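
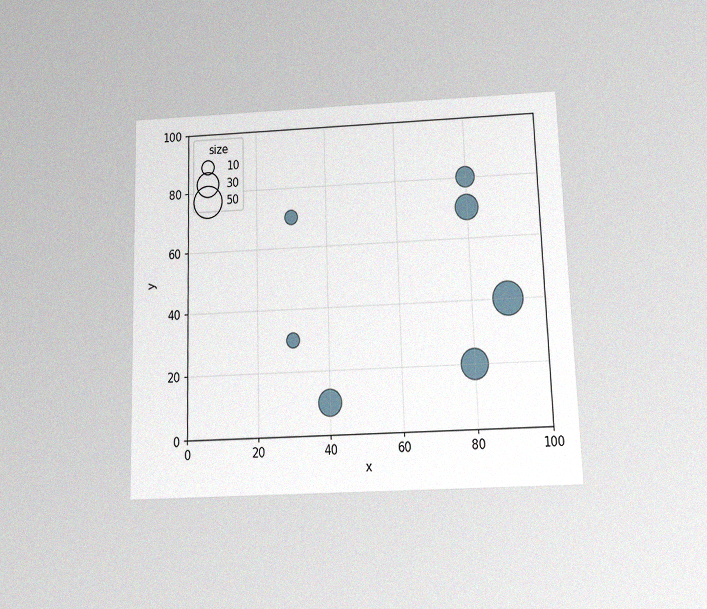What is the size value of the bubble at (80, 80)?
The chart is viewed slightly from below, with some photo noise. Matching the bubble at (80, 80) against the size legend gives 20.

20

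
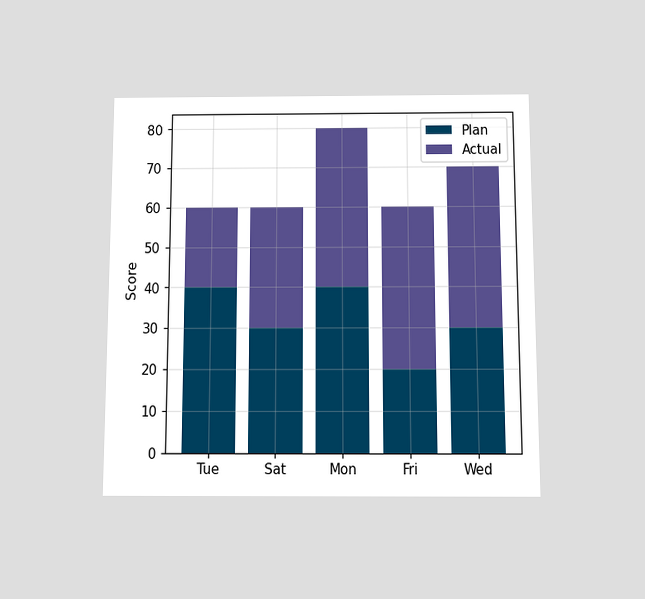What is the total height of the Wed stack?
The chart is viewed slightly from below. The Wed stack's top reaches 70 on the y-axis.

70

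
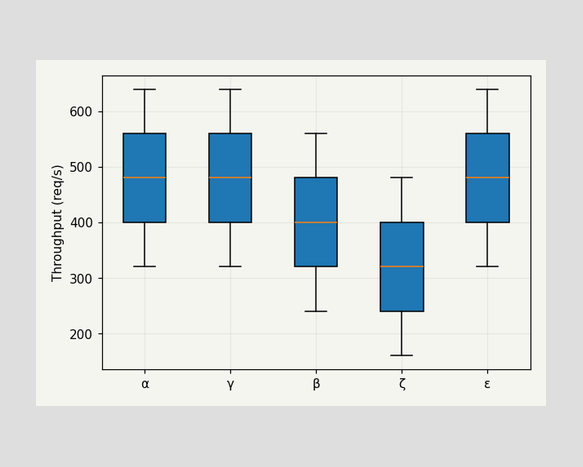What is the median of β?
400req/s

The median line in the β box sits at 400req/s.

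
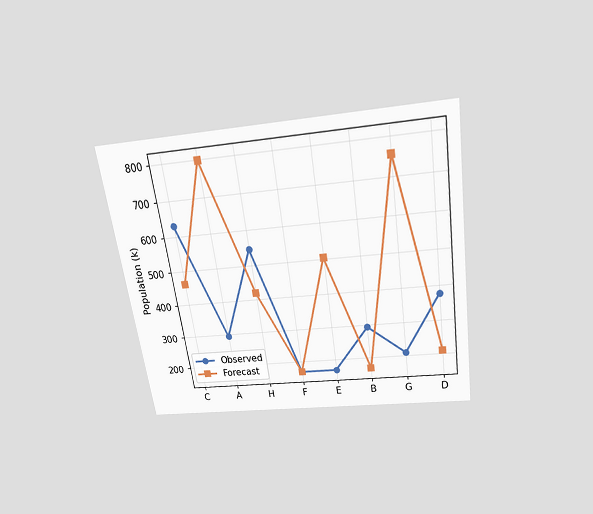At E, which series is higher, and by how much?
The chart is tilted about 8° counter-clockwise and viewed slightly from above. At E, Forecast sits above the other line by 336k.

Forecast, by 336k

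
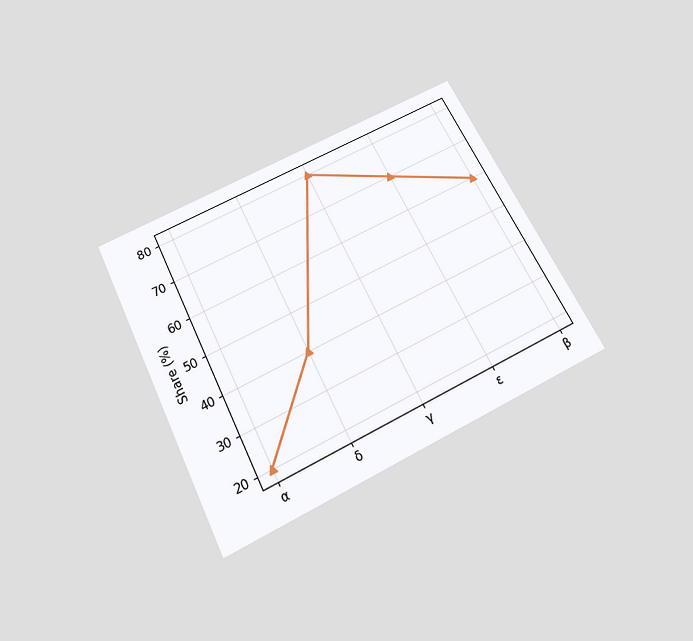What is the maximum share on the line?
80%

The chart is tilted about 27° counter-clockwise and viewed slightly from below. The highest point is at γ, and reading across to the y-axis gives 80%.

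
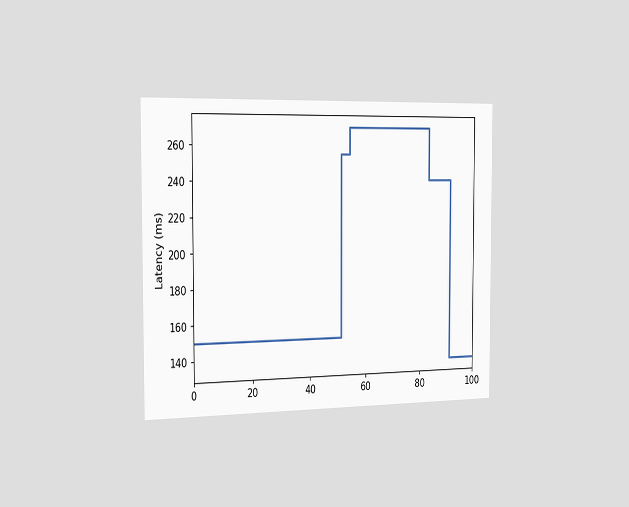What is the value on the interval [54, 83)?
270ms

The chart is viewed slightly from the left. On [54, 83) the step sits at 270ms.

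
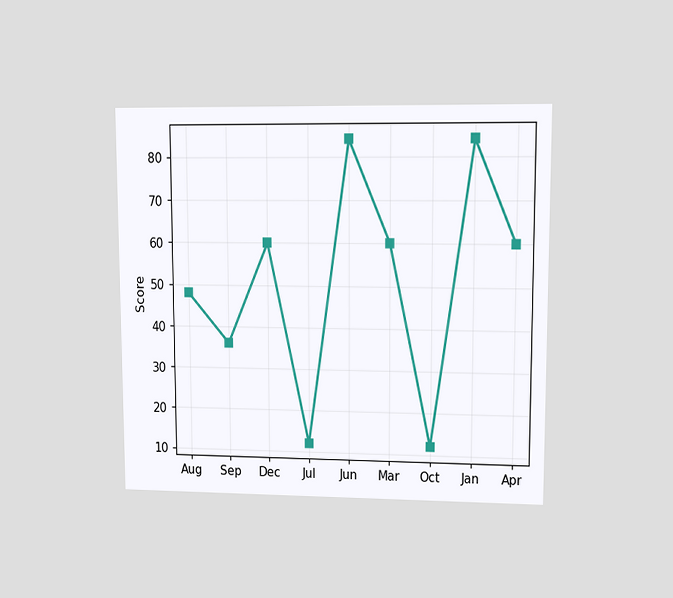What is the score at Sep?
36

The chart is viewed at a slight angle. At Sep, the line is at 36.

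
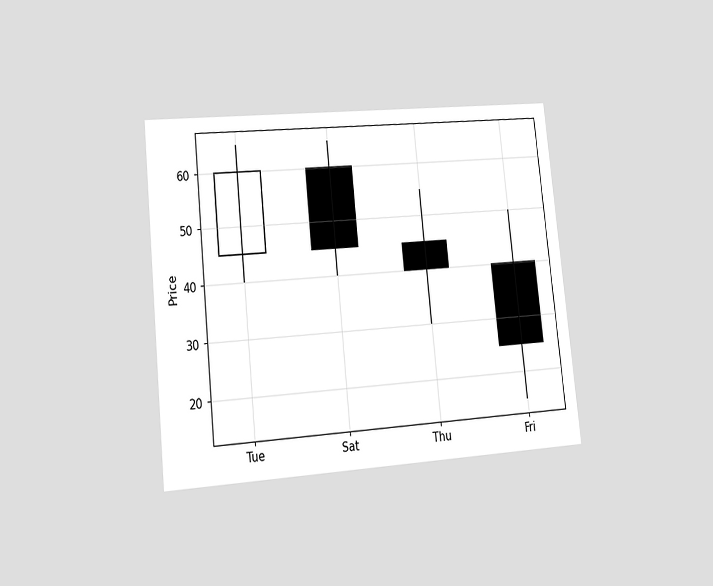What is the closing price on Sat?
The chart is tilted about 6° counter-clockwise and viewed at a slight angle. The Sat candle closes at 45.

45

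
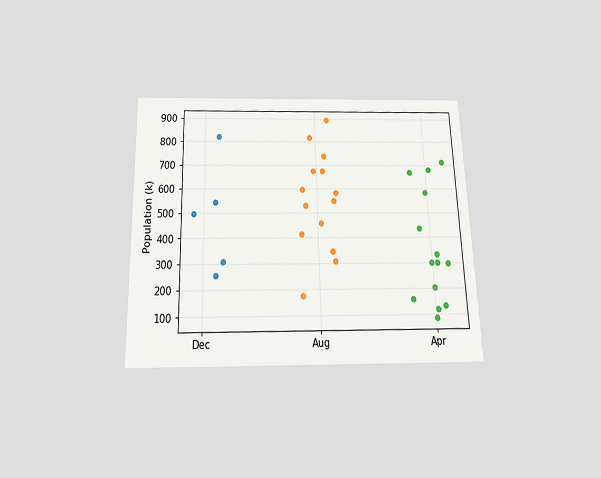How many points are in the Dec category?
The chart is viewed slightly from below. Counting the markers in the Dec column gives 5.

5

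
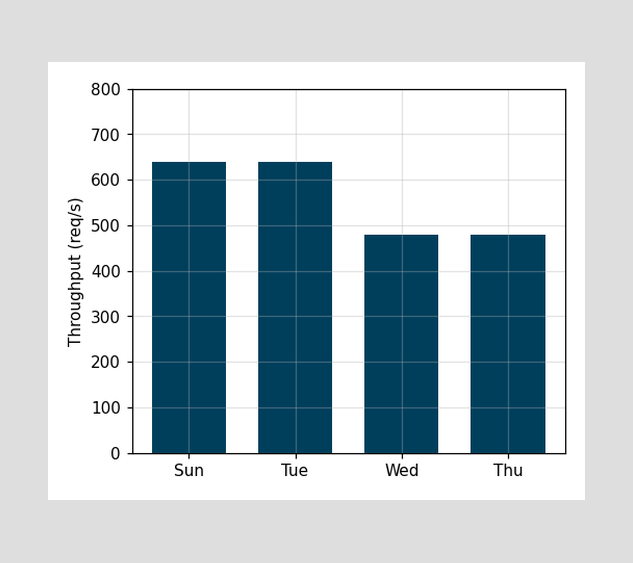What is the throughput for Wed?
480req/s

Reading along the chart's y-axis, the Wed bar reaches 480req/s.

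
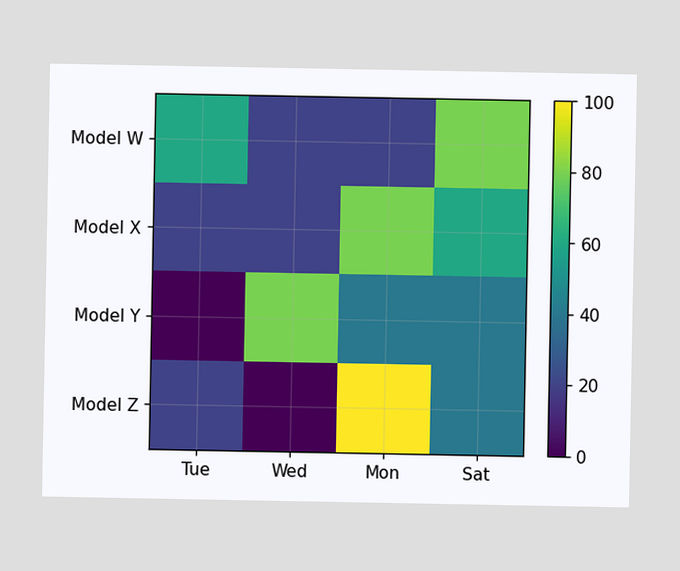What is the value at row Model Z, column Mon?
Matching cell (Model Z, Mon) against the colorbar gives 100.

100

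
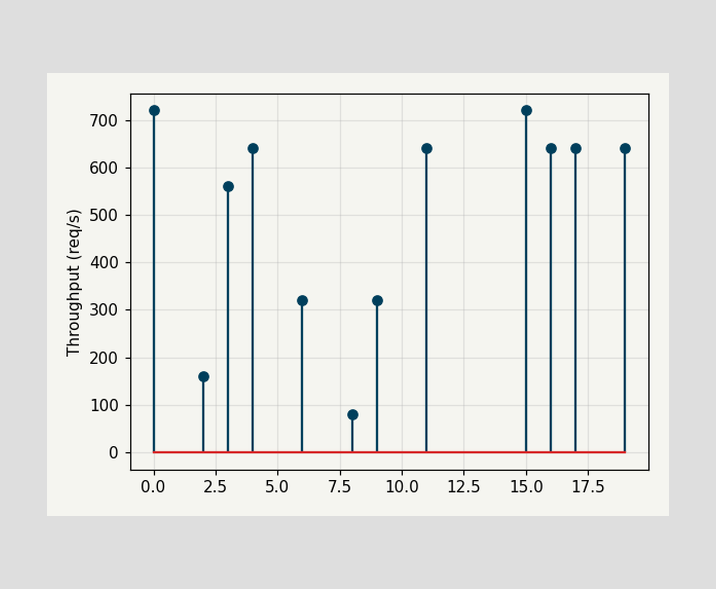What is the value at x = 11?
640req/s

The stem at x=11 reaches 640req/s.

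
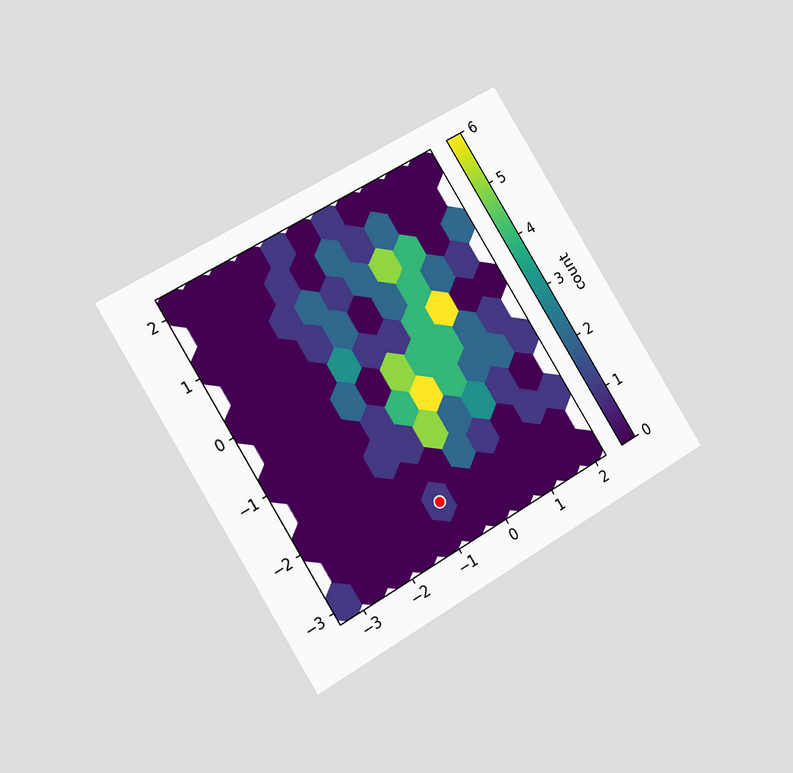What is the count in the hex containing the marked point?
The chart is tilted about 32° counter-clockwise and viewed slightly from the left. The marked hex reads 1 on the colorbar.

1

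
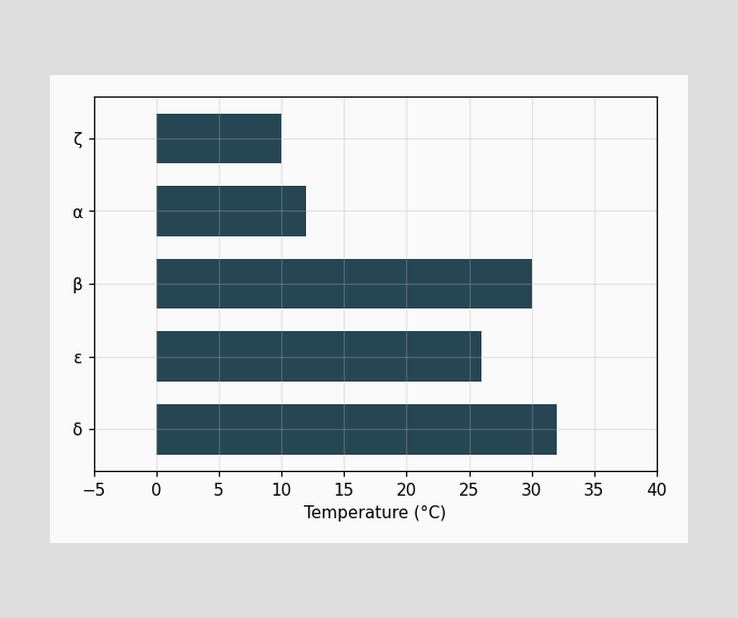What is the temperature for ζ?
Reading along the chart's x-axis, the ζ bar reaches 10°C.

10°C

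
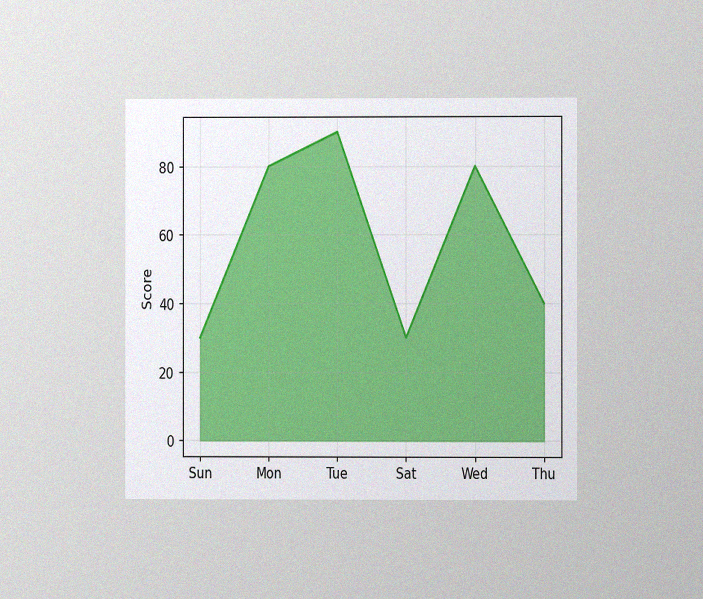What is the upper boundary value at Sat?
30

The chart is viewed at a slight angle, with some photo noise. At Sat the upper boundary is at 30.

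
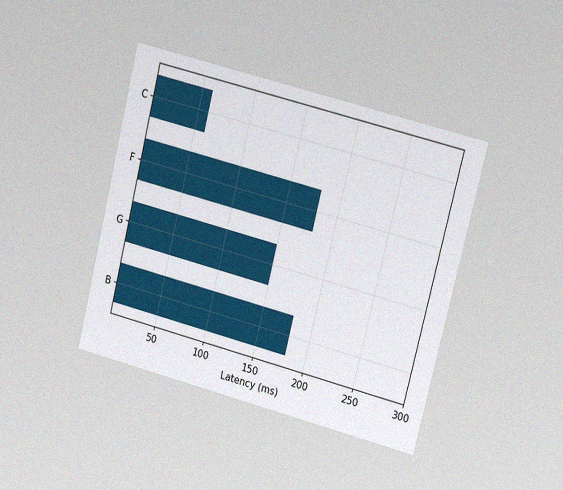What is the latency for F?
180ms

The chart is tilted about 14° clockwise and viewed at a slight angle, with some photo noise. Reading along the chart's x-axis, the F bar reaches 180ms.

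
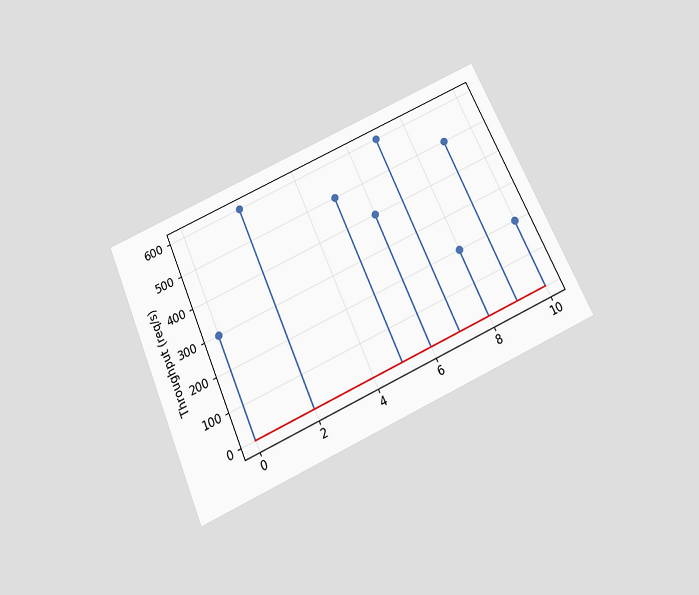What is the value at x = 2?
The chart is tilted about 24° counter-clockwise and viewed slightly from below. The stem at x=2 reaches 600req/s.

600req/s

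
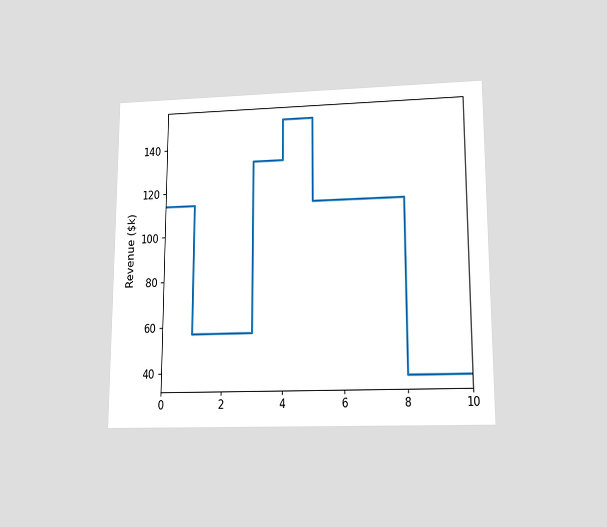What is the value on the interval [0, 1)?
The chart is viewed slightly from below. On [0, 1) the step sits at $114k.

$114k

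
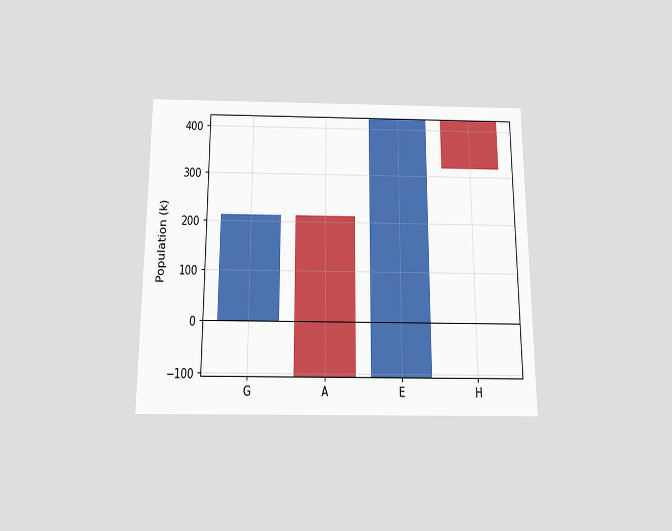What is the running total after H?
The chart is viewed slightly from below. After H the running total reaches 318k.

318k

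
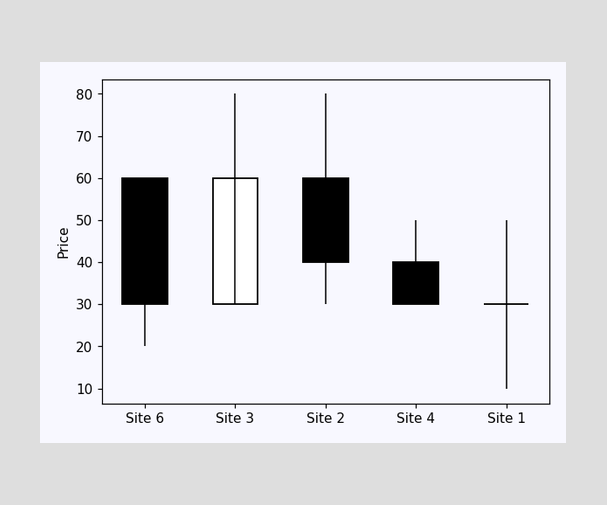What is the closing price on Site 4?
The Site 4 candle closes at 30.

30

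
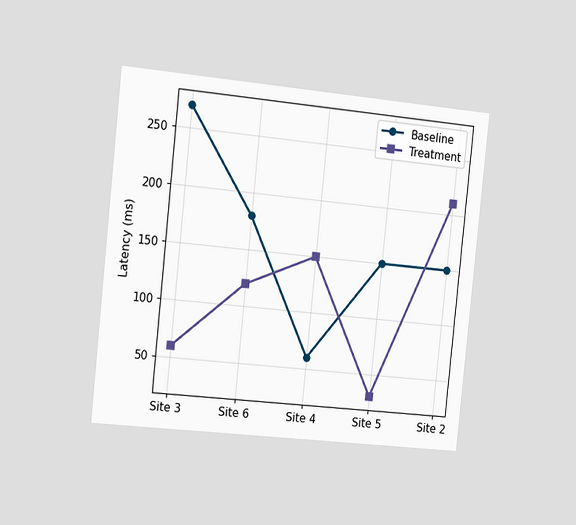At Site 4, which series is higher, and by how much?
The chart is tilted about 6° clockwise and viewed slightly from the left. At Site 4, Treatment sits above the other line by 90ms.

Treatment, by 90ms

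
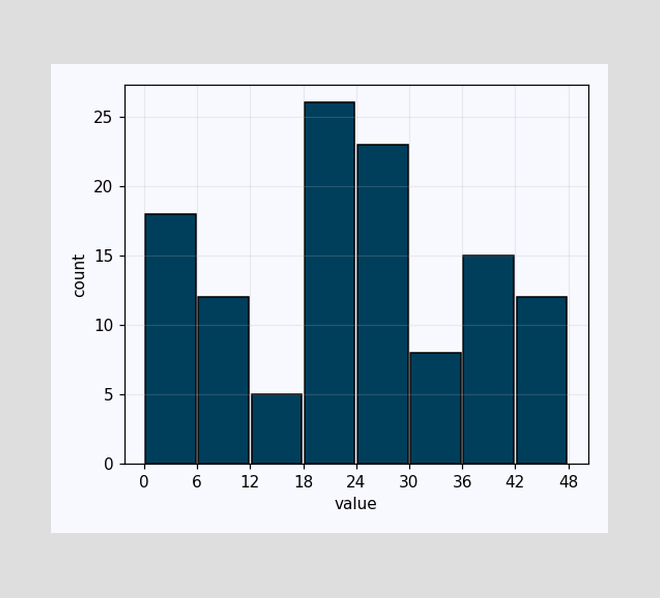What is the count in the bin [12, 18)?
The [12, 18) bin has height 5.

5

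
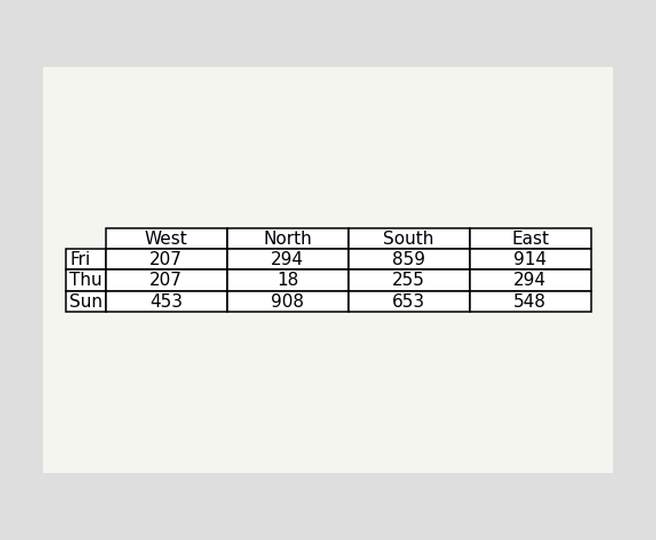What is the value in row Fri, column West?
207

The (Fri, West) cell reads 207.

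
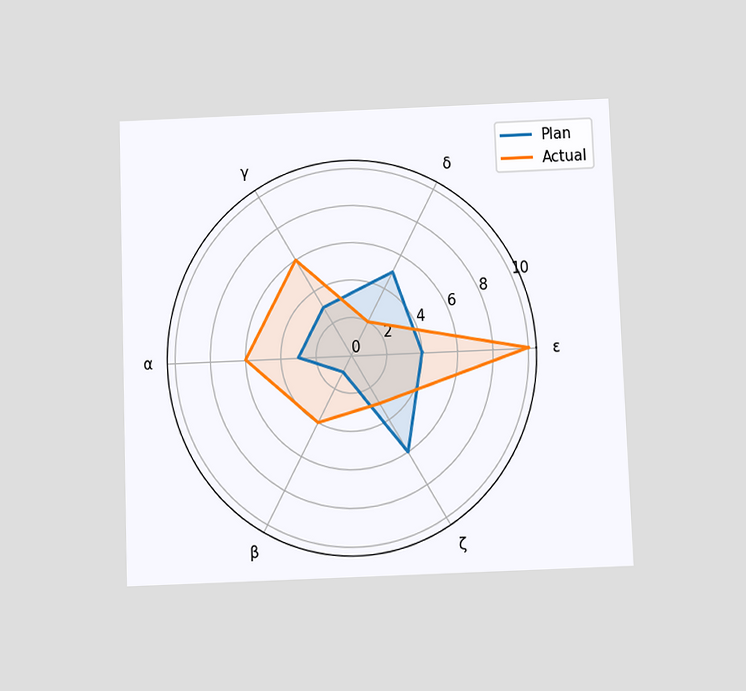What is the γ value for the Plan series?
3

The chart is tilted about 2° counter-clockwise and viewed slightly from below. On the γ axis, Plan reaches 3.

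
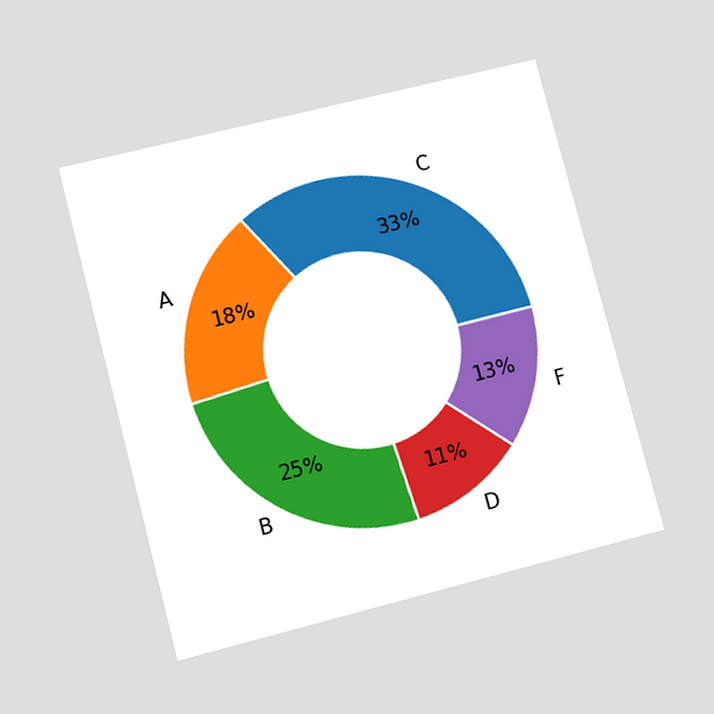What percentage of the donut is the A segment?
18%

The chart is tilted about 14° counter-clockwise and viewed at a slight angle. The A segment takes up 18% of the ring.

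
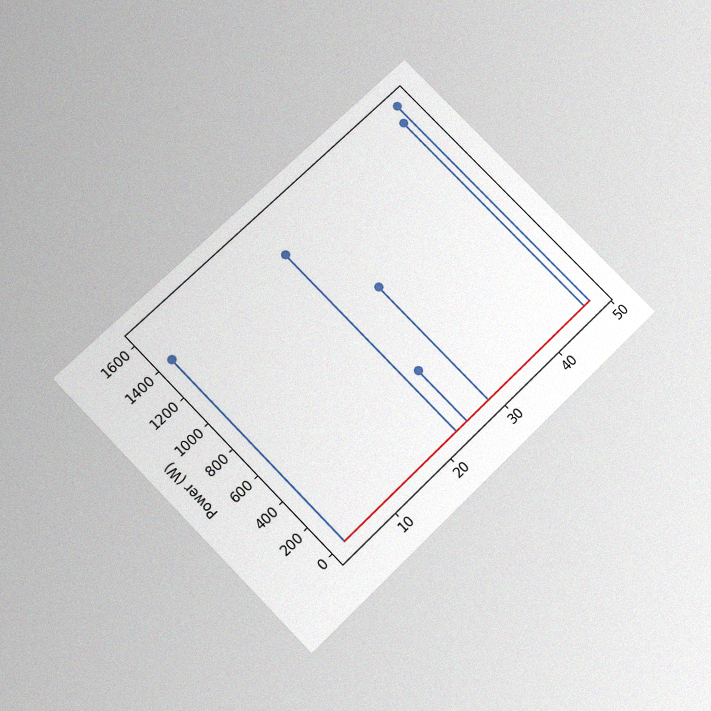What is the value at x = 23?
The chart is tilted about 44° counter-clockwise and viewed slightly from below, with some photo noise. The stem at x=23 reaches 1400W.

1400W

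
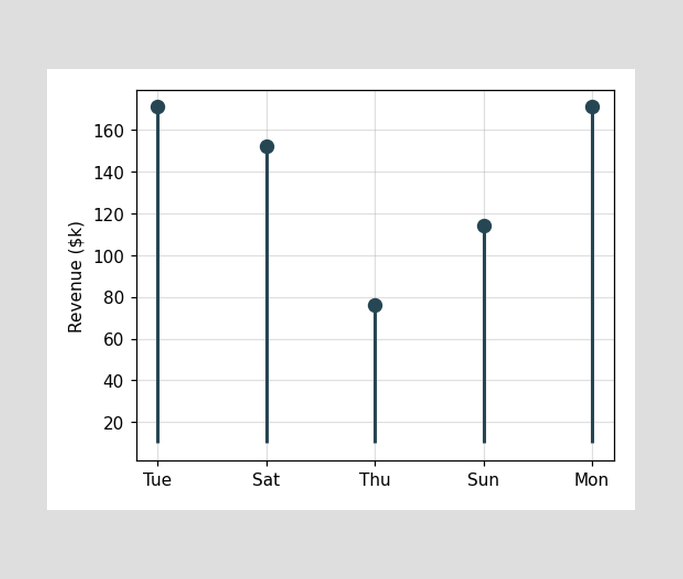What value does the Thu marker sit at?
The Thu marker sits at $76k.

$76k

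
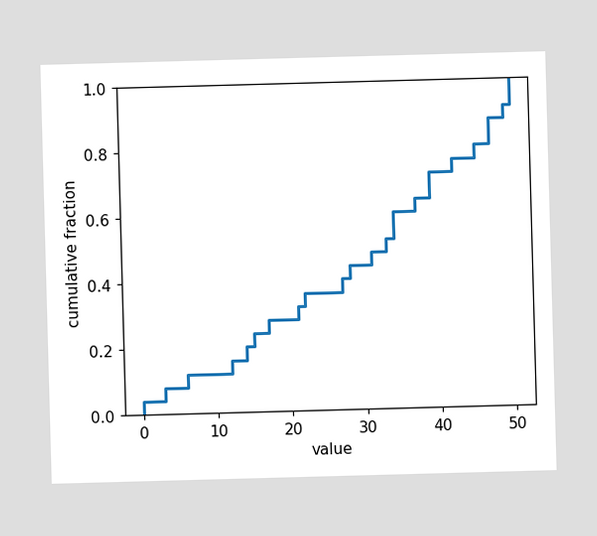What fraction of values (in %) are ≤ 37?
64%

At x=37 the ECDF step is at 64%.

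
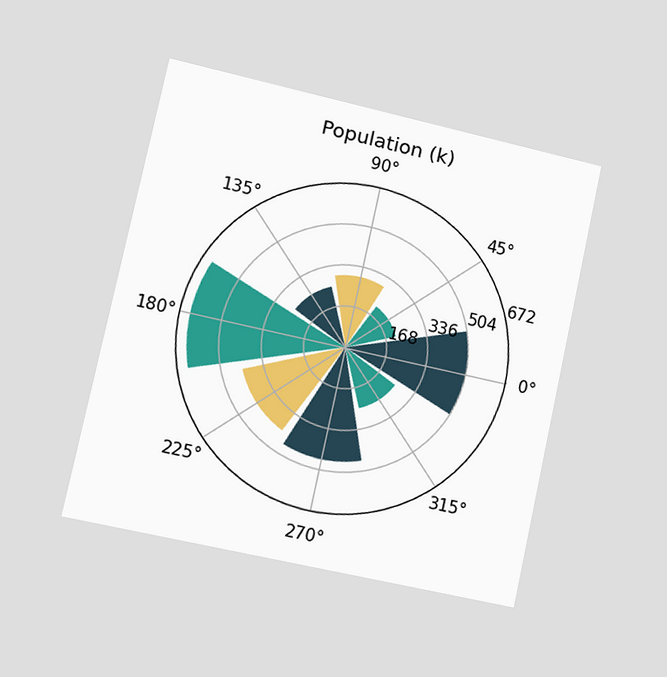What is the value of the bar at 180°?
630k

The chart is tilted about 12° clockwise and viewed slightly from the left. The bar at 180° reaches 630k on the radial axis.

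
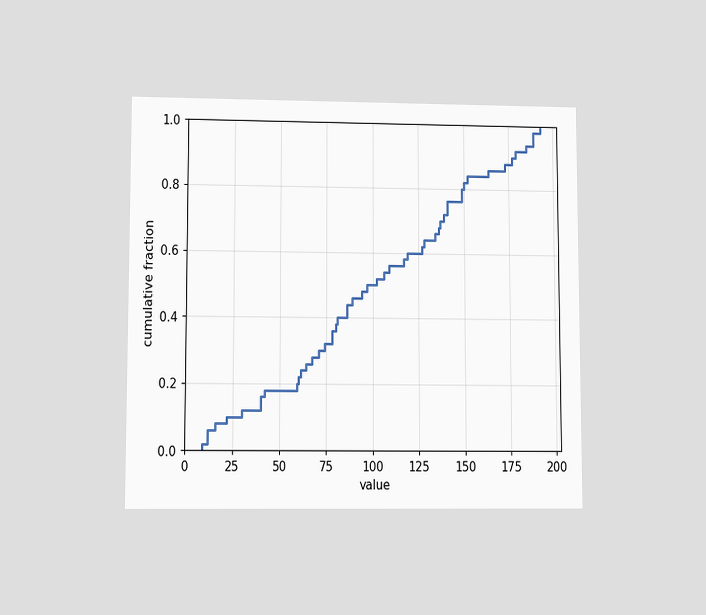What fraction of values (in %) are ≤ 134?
66%

The chart is viewed at a slight angle. At x=134 the ECDF step is at 66%.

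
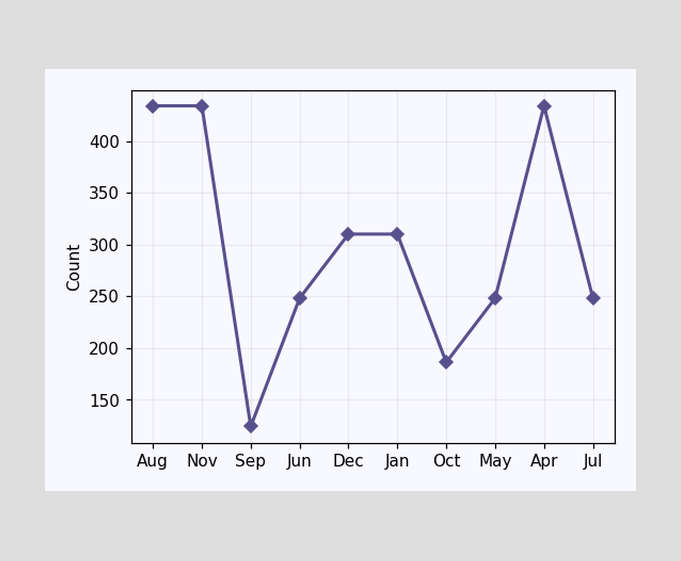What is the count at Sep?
124

At Sep, the line is at 124.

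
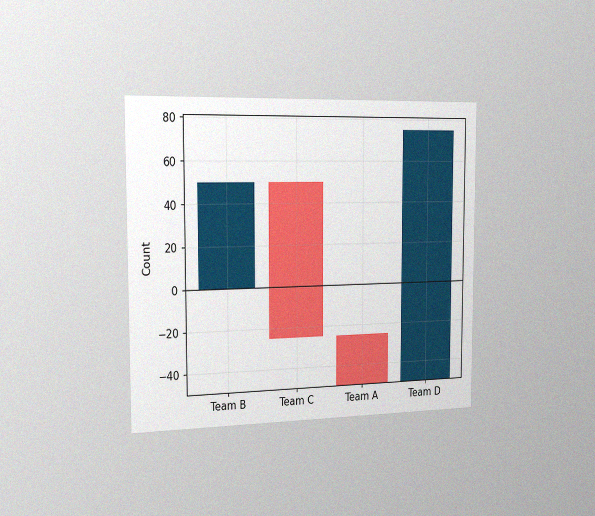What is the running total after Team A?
The chart is viewed slightly from the left, with some photo noise. After Team A the running total reaches -50.

-50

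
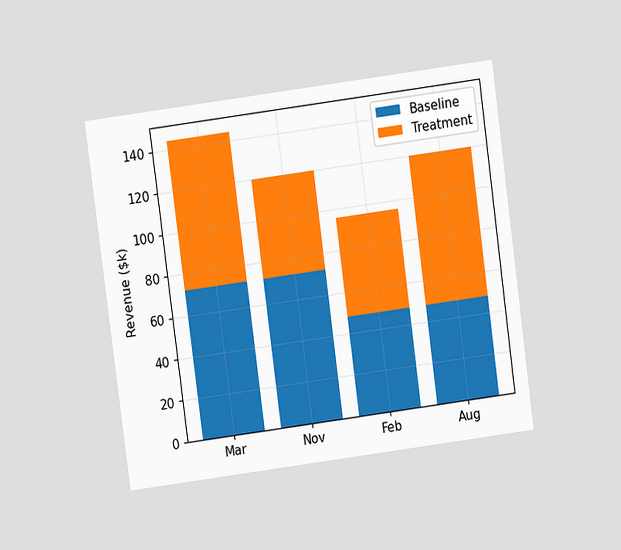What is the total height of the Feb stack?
$96k

The chart is tilted about 8° counter-clockwise and viewed slightly from above. The Feb stack's top reaches $96k on the y-axis.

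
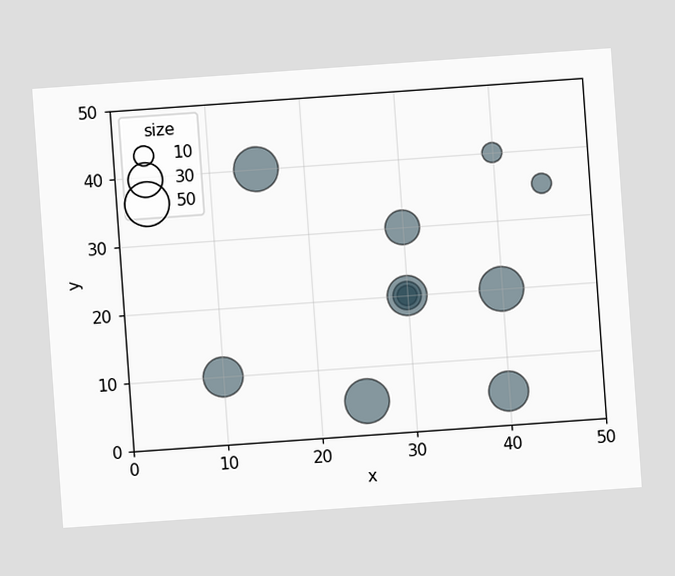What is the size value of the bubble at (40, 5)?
40

The chart is tilted about 4° counter-clockwise. Matching the bubble at (40, 5) against the size legend gives 40.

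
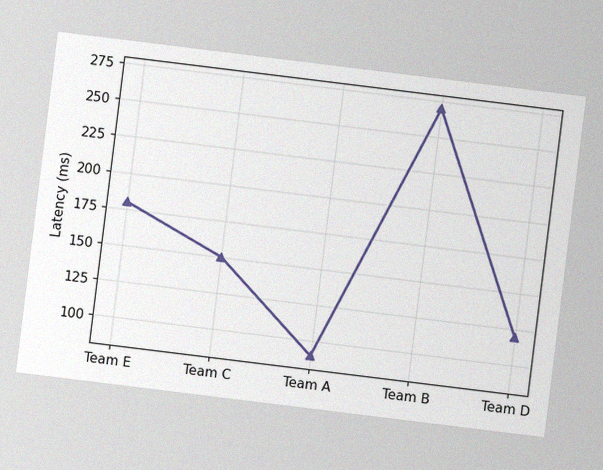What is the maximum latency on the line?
270ms

The chart is tilted about 7° clockwise, with some photo noise. The highest point is at Team B, and reading across to the y-axis gives 270ms.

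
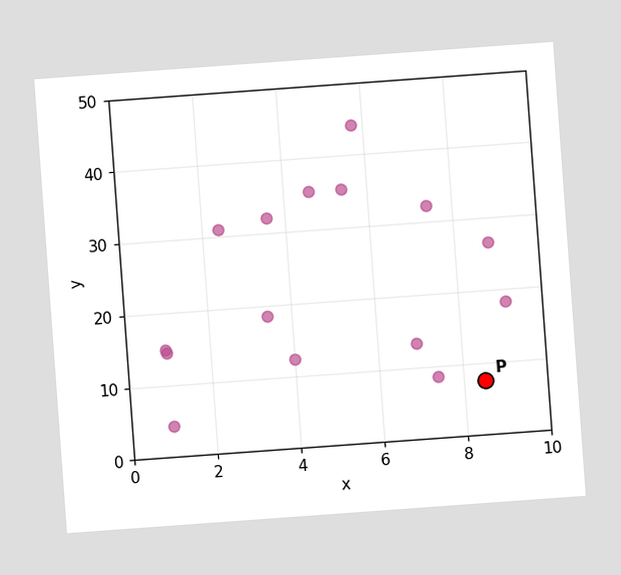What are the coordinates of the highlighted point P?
The chart is tilted about 4° counter-clockwise. Following the gridlines from P to each axis, P sits at (8.5, 7.5).

(8.5, 7.5)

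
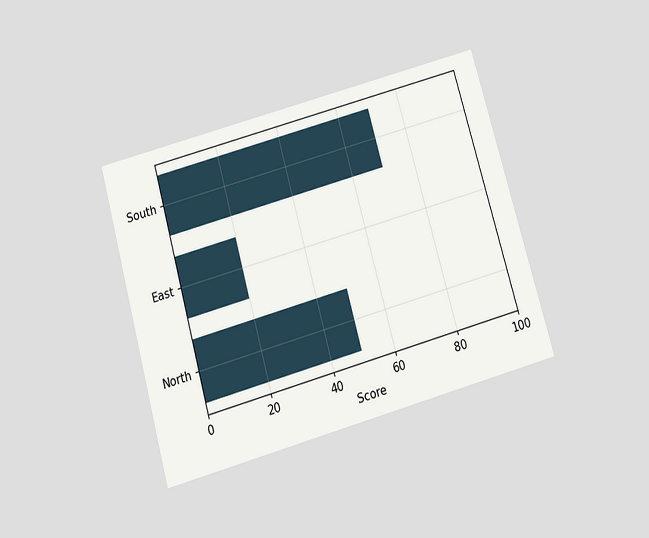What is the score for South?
The chart is tilted about 16° counter-clockwise and viewed slightly from below. Reading along the chart's x-axis, the South bar reaches 70.

70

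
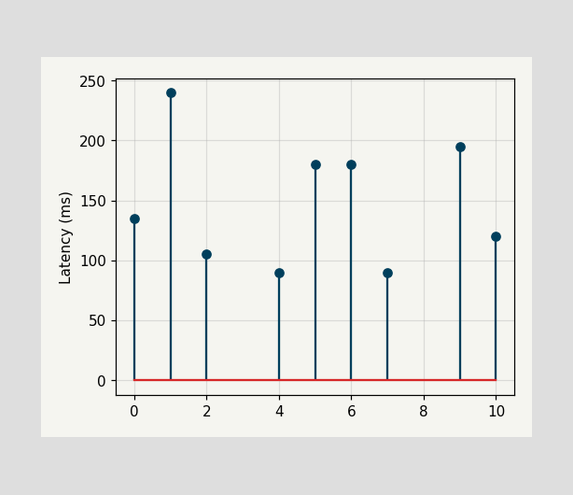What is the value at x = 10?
The stem at x=10 reaches 120ms.

120ms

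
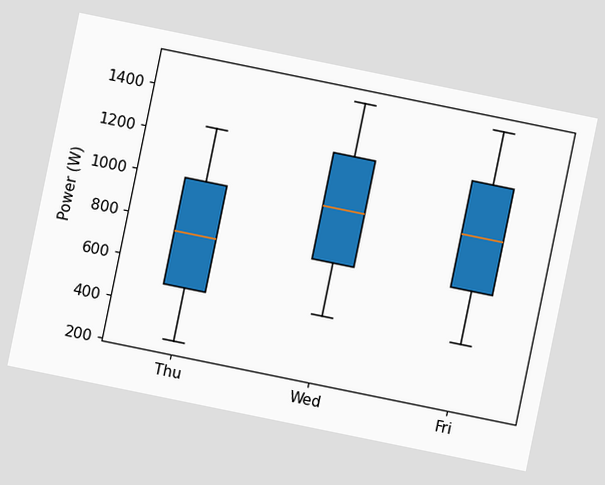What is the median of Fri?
The chart is tilted about 12° clockwise. The median line in the Fri box sits at 1000W.

1000W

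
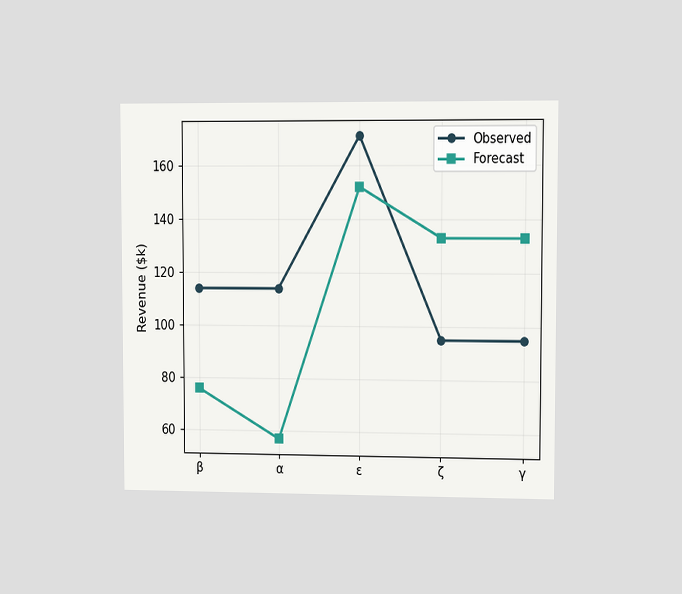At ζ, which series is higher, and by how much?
The chart is viewed at a slight angle. At ζ, Forecast sits above the other line by $38k.

Forecast, by $38k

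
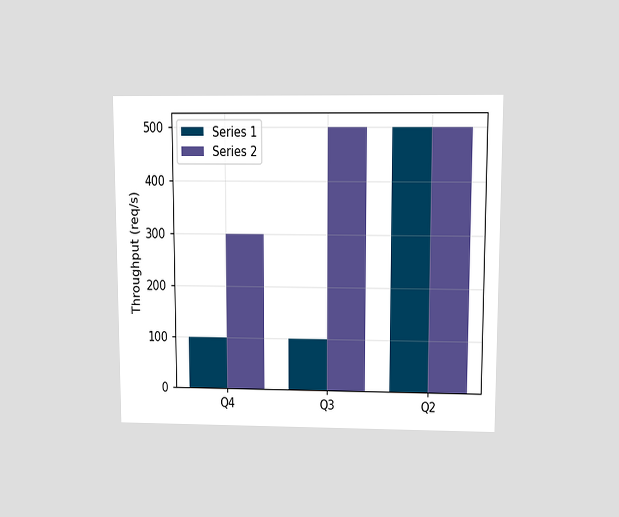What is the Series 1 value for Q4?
The chart is viewed slightly from above. The Series 1 bar at Q4 reaches 100req/s on the y-axis.

100req/s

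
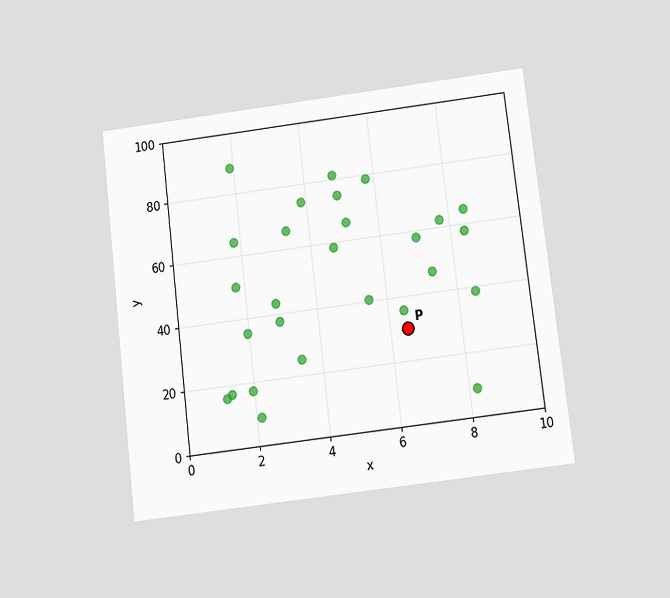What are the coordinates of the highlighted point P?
(6.5, 30)

The chart is tilted about 7° counter-clockwise and viewed slightly from below. Following the gridlines from P to each axis, P sits at (6.5, 30).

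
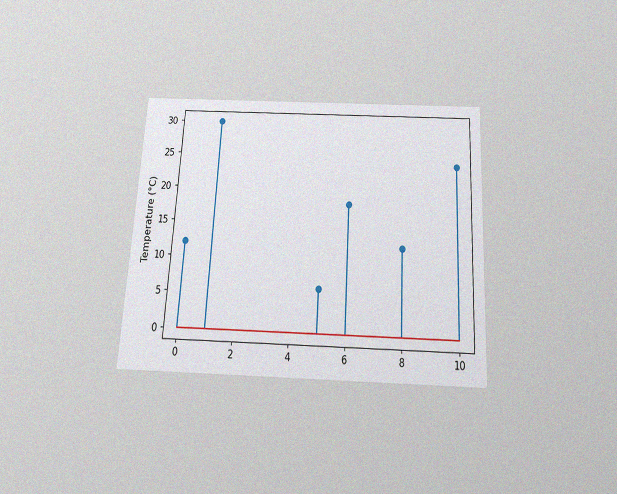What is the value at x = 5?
The chart is tilted about 3° clockwise and viewed slightly from below, with some photo noise. The stem at x=5 reaches 6°C.

6°C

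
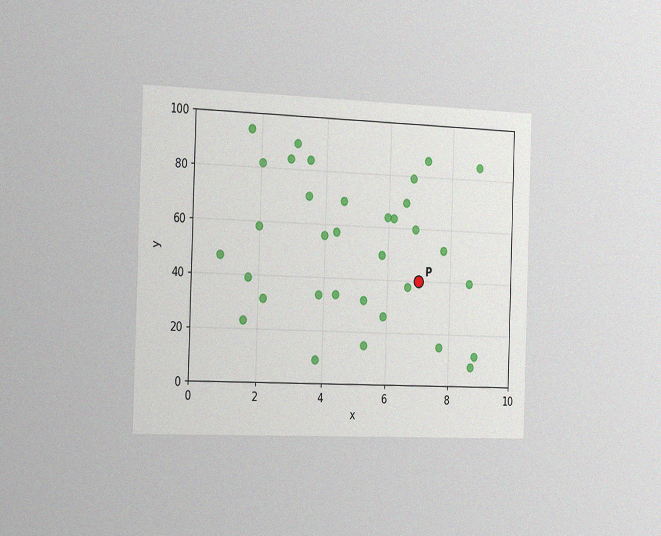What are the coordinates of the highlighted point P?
(7, 40)

The chart is viewed slightly from the left, with some photo noise. Following the gridlines from P to each axis, P sits at (7, 40).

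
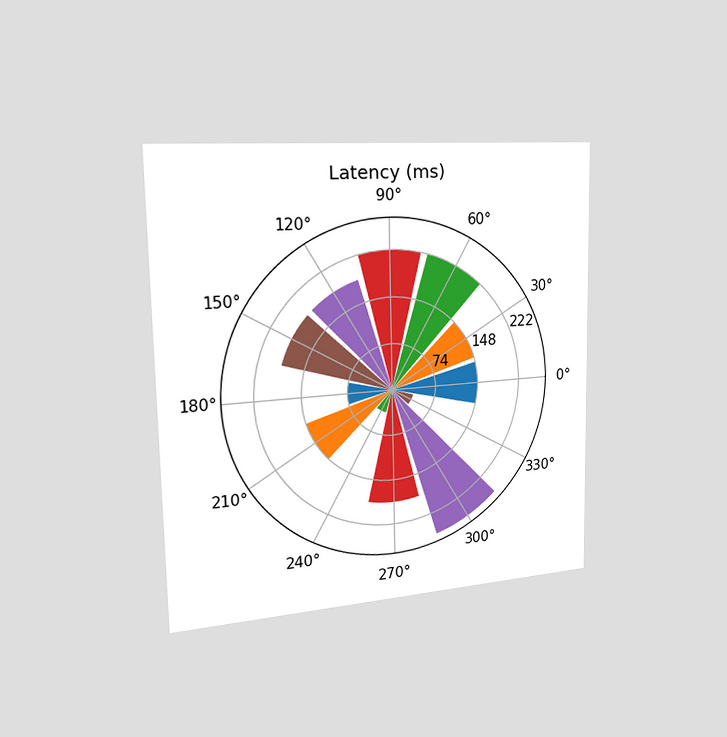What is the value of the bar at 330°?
The chart is viewed slightly from the left. The bar at 330° reaches 37ms on the radial axis.

37ms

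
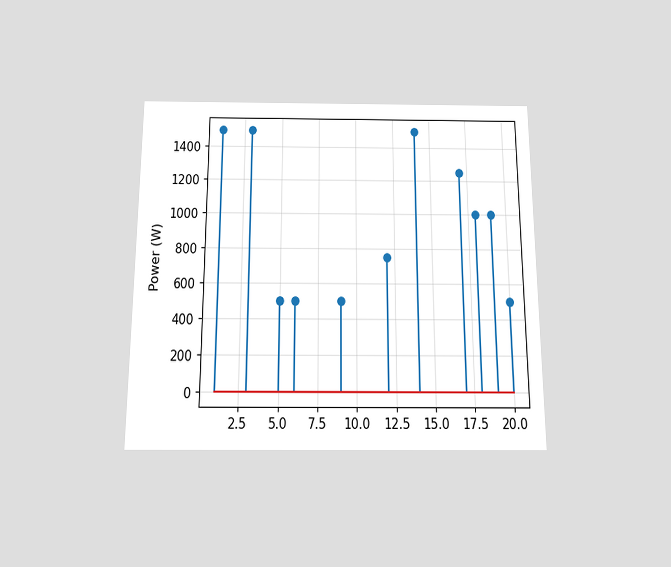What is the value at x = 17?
1250W

The chart is viewed slightly from below. The stem at x=17 reaches 1250W.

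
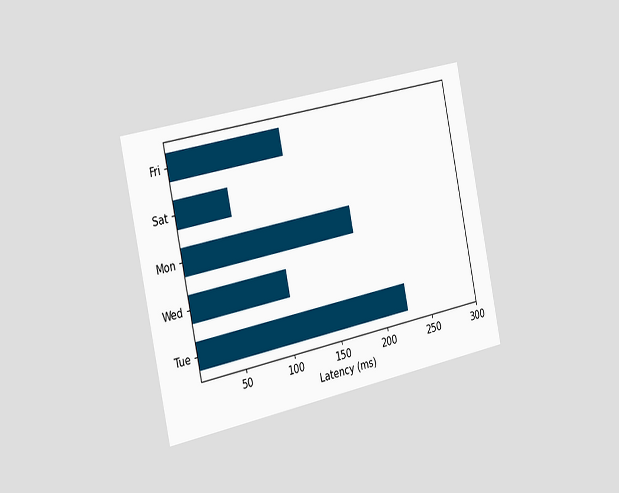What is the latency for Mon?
180ms

The chart is tilted about 12° counter-clockwise and viewed slightly from the left. Reading along the chart's x-axis, the Mon bar reaches 180ms.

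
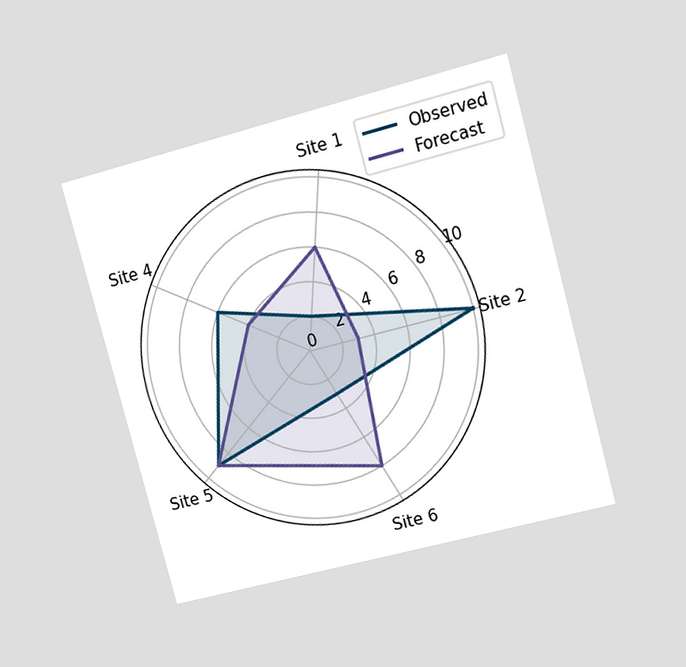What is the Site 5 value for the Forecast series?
9

The chart is tilted about 15° counter-clockwise and viewed at a slight angle. On the Site 5 axis, Forecast reaches 9.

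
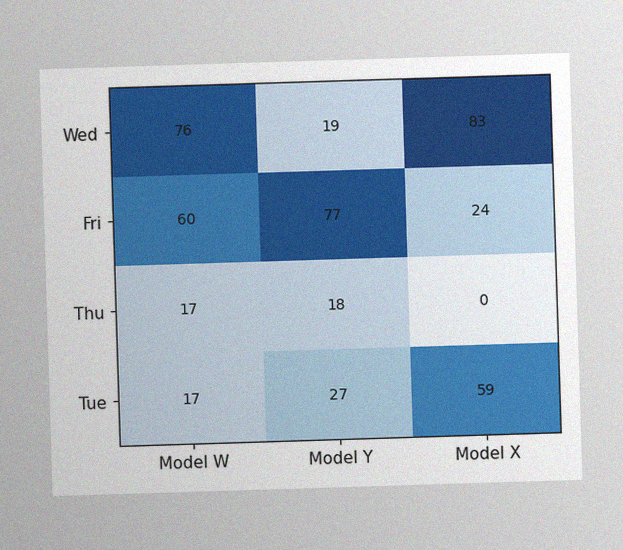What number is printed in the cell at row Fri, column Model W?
60

The image has some photo noise and uneven lighting. The (Fri, Model W) cell reads 60.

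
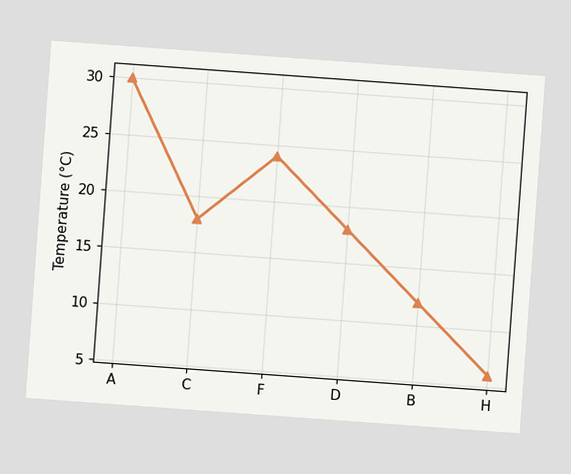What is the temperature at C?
The chart is tilted about 4° clockwise. At C, the line is at 18°C.

18°C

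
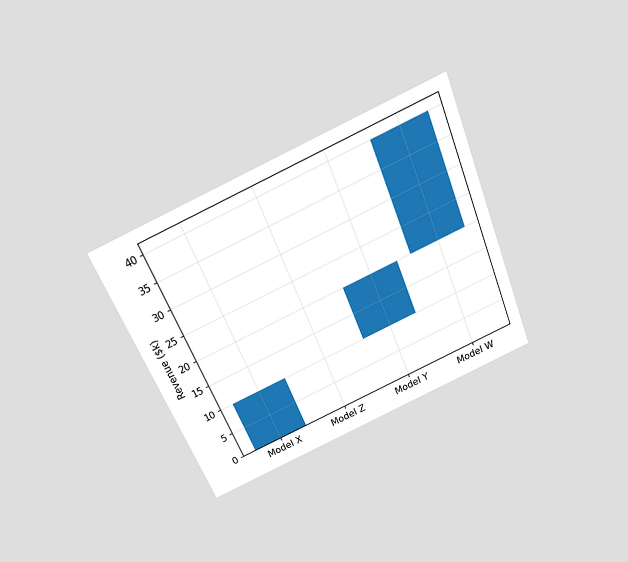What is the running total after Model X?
The chart is tilted about 23° counter-clockwise and viewed slightly from above. After Model X the running total reaches $10k.

$10k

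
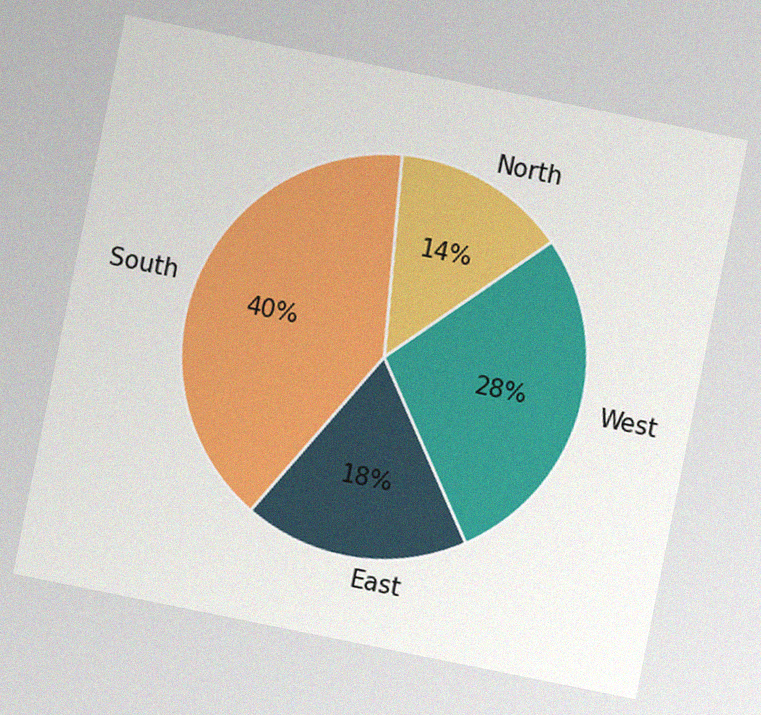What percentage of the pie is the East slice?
The chart is tilted about 11° clockwise, with some photo noise. The East slice takes up 18% of the pie.

18%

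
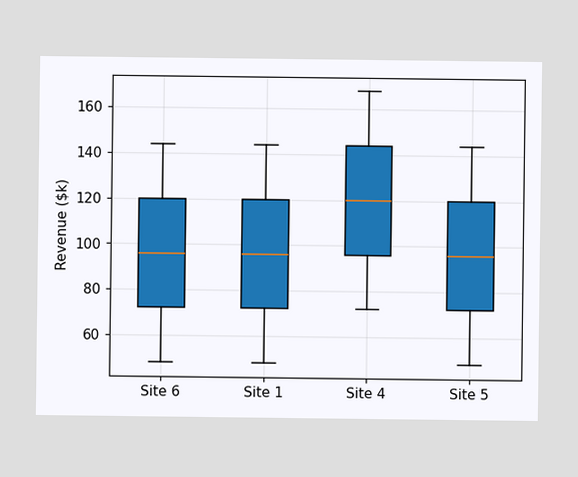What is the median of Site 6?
$96k

The median line in the Site 6 box sits at $96k.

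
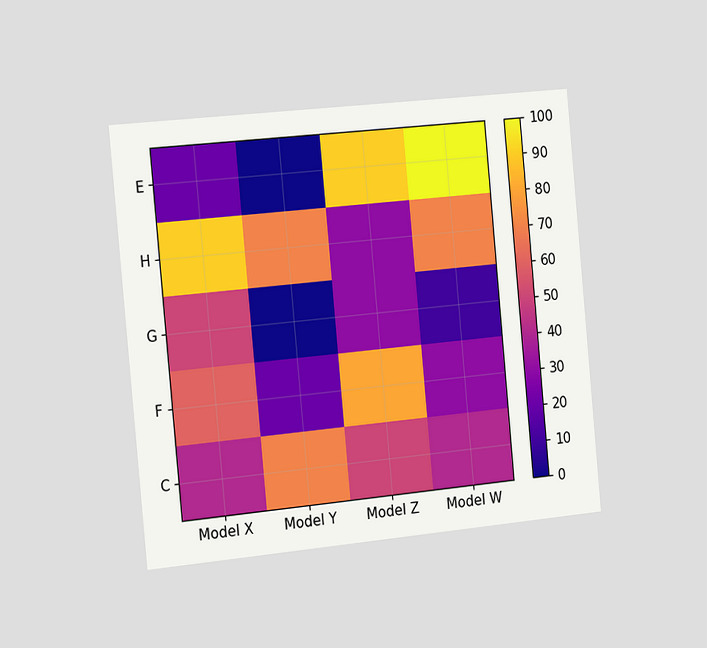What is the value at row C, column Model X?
40

The chart is tilted about 5° counter-clockwise and viewed slightly from the left. Matching cell (C, Model X) against the colorbar gives 40.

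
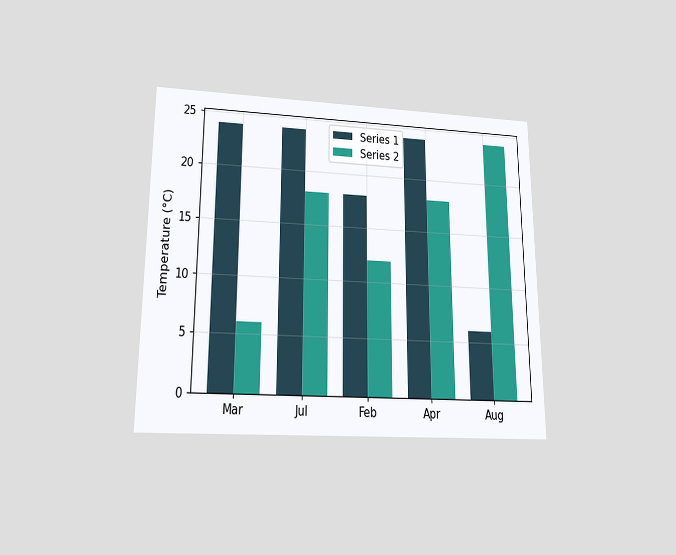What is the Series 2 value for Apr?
18°C

The chart is viewed slightly from below. The Series 2 bar at Apr reaches 18°C on the y-axis.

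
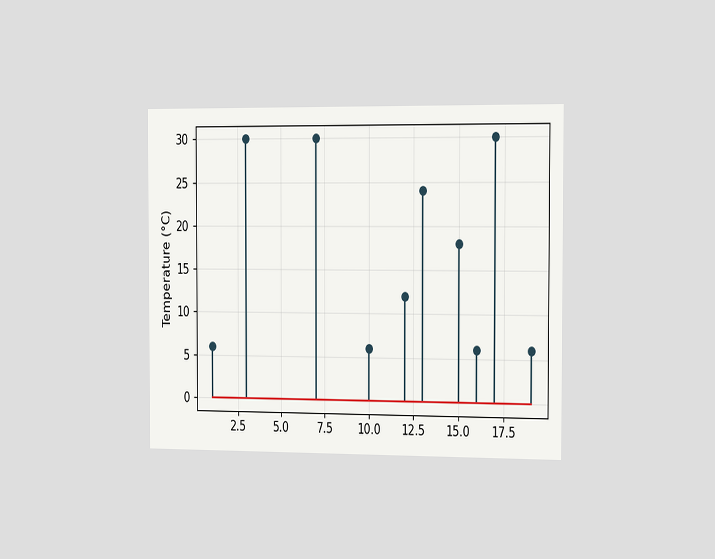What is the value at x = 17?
The chart is viewed slightly from the right. The stem at x=17 reaches 30°C.

30°C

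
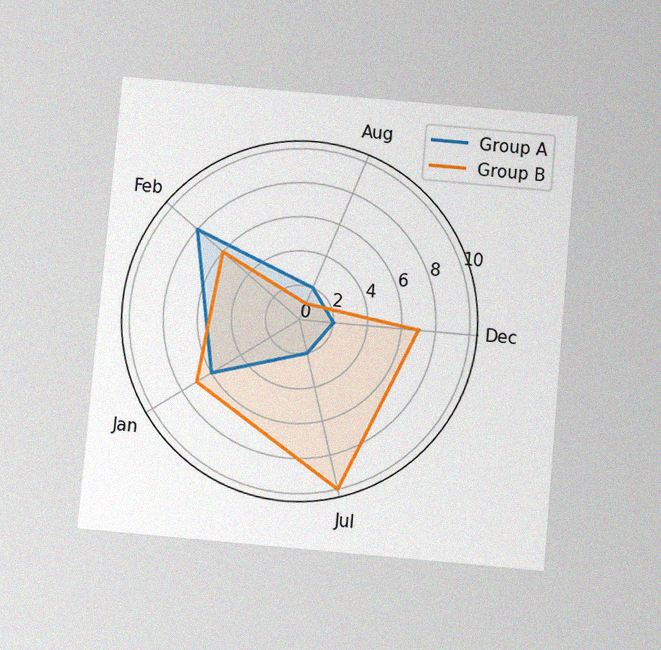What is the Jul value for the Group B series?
The chart is tilted about 5° clockwise and viewed slightly from below, with some photo noise. On the Jul axis, Group B reaches 10.

10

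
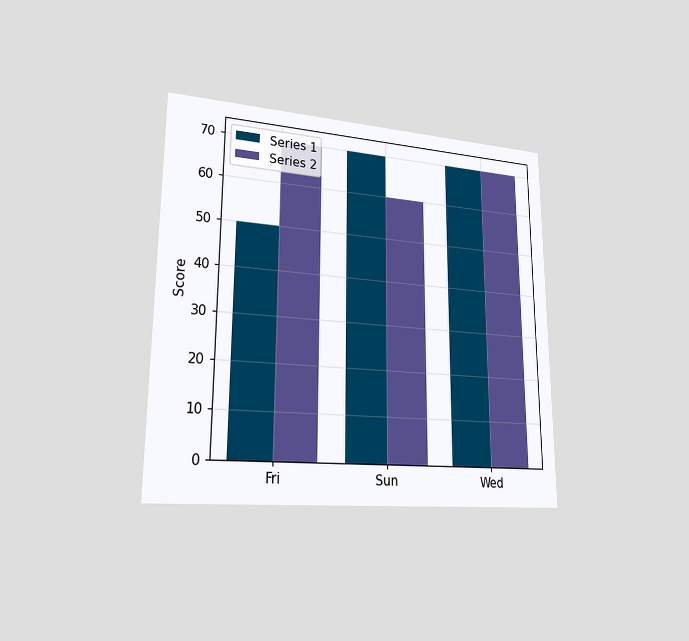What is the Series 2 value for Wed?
70

The chart is viewed slightly from the left. The Series 2 bar at Wed reaches 70 on the y-axis.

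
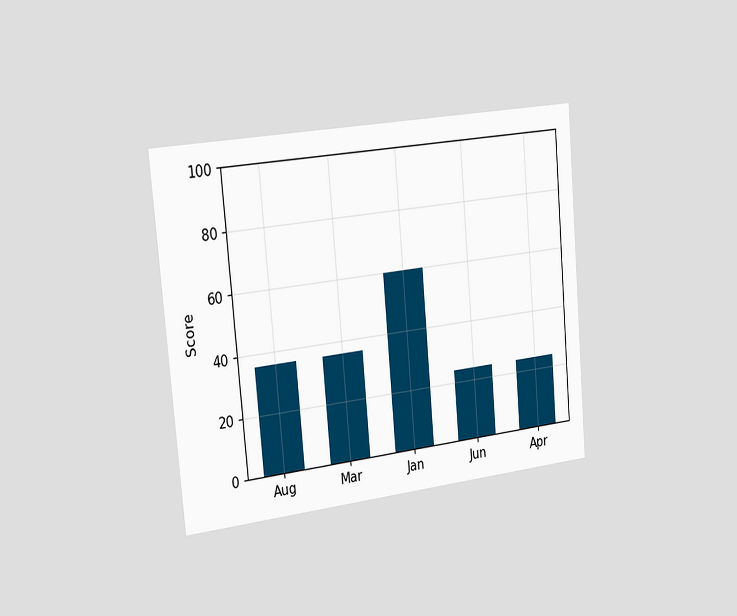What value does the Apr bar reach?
24

The chart is tilted about 5° counter-clockwise and viewed slightly from the left. Reading along the chart's y-axis, the Apr bar reaches 24.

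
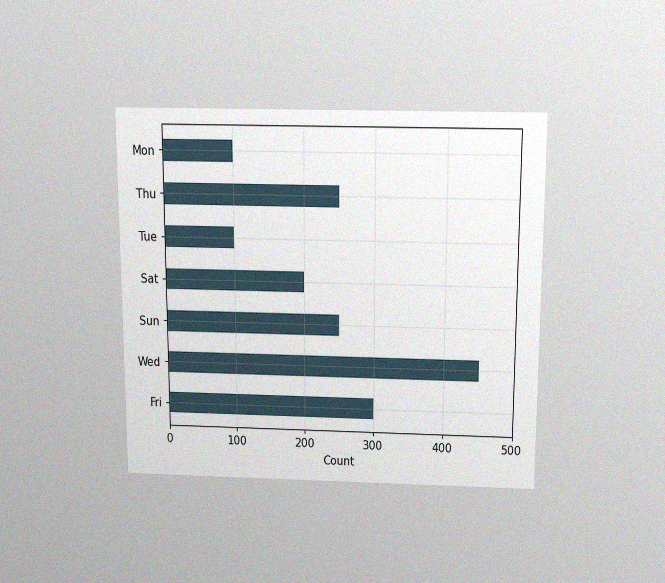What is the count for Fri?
300

The chart is viewed slightly from above, with some photo noise. Reading along the chart's x-axis, the Fri bar reaches 300.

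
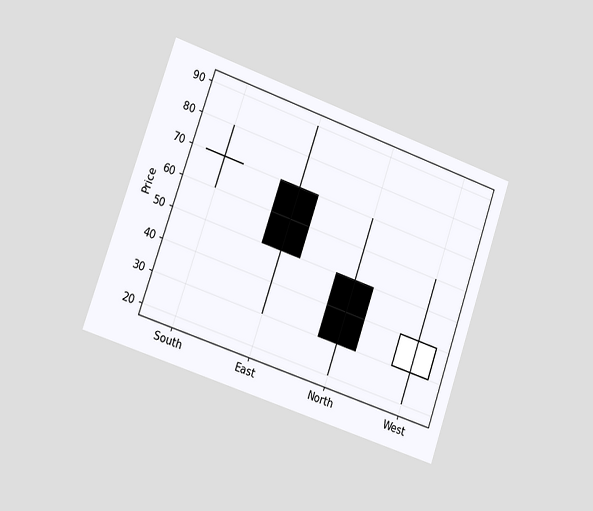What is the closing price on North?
The chart is tilted about 19° clockwise and viewed slightly from the left. The North candle closes at 30.

30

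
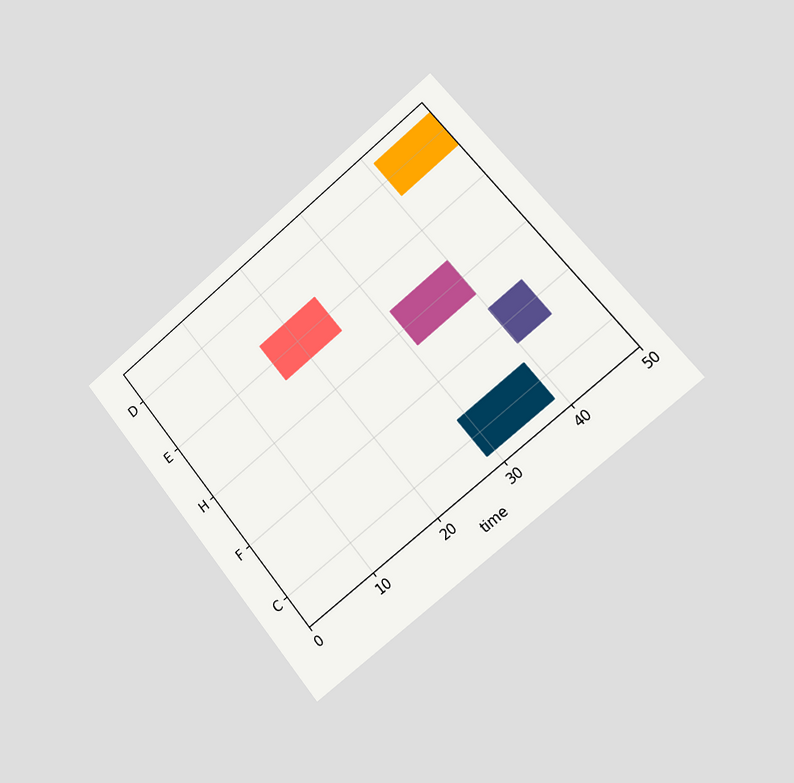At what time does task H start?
The chart is tilted about 39° counter-clockwise and viewed slightly from the right. The H bar begins at t=31.

31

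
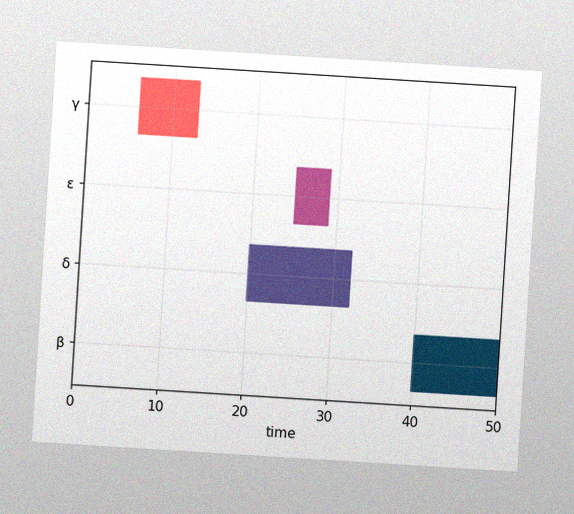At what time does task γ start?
6

The chart is tilted about 4° clockwise, with some photo noise. The γ bar begins at t=6.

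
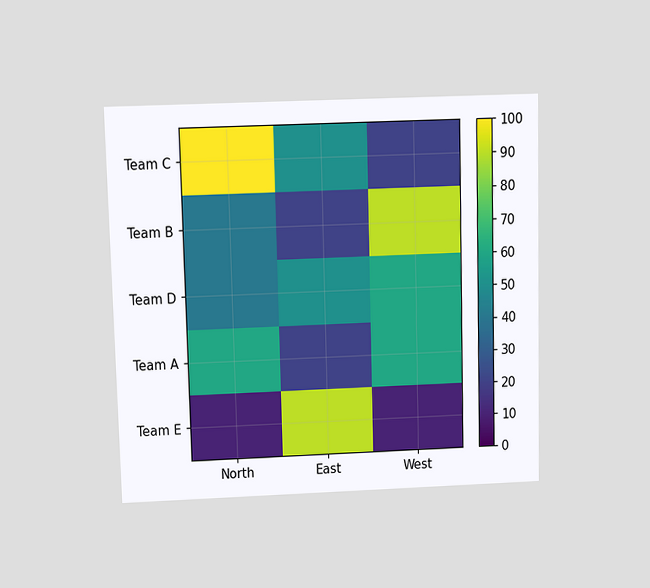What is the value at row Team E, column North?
10

The chart is viewed slightly from above. Matching cell (Team E, North) against the colorbar gives 10.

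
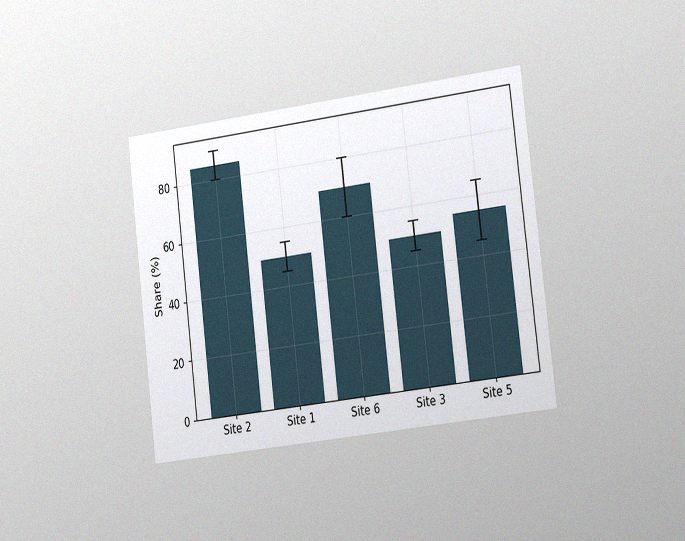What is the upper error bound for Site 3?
55%

The chart is tilted about 7° counter-clockwise and viewed slightly from the right, with some photo noise. The Site 3 bar's upper whisker reaches 55%.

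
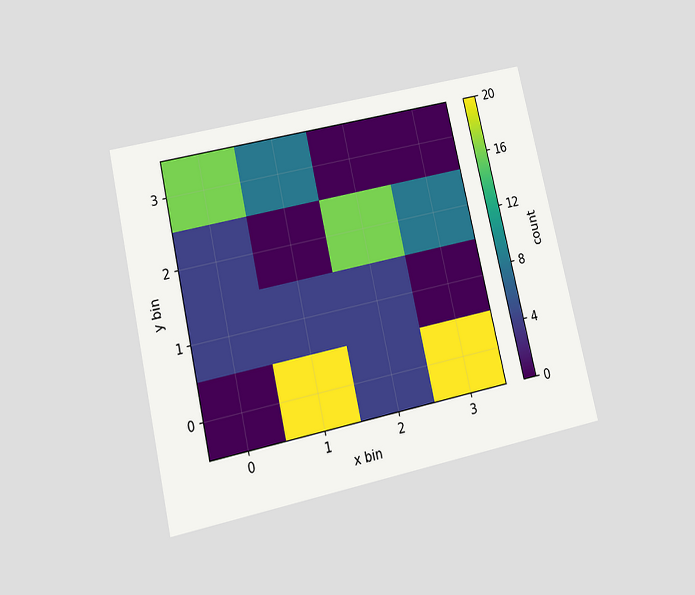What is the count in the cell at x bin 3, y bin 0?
20

The chart is tilted about 13° counter-clockwise and viewed slightly from below. Matching the cell (3, 0) against the colorbar gives 20.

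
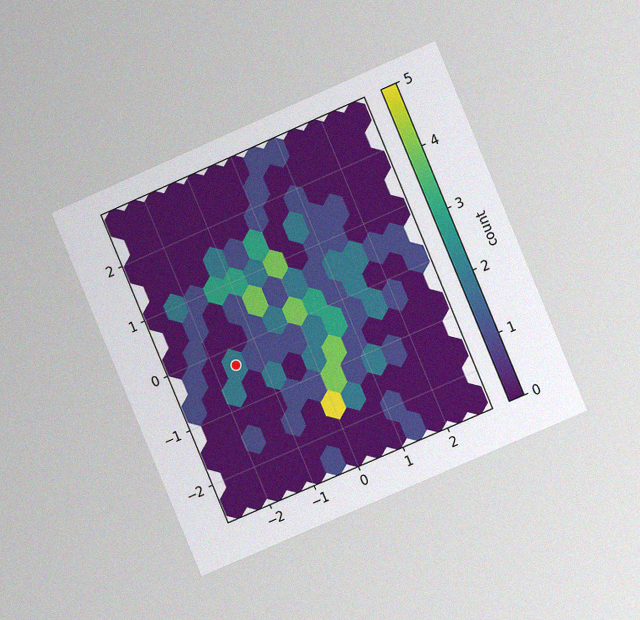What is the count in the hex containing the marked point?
The chart is tilted about 23° counter-clockwise and viewed at a slight angle, with some photo noise. The marked hex reads 2 on the colorbar.

2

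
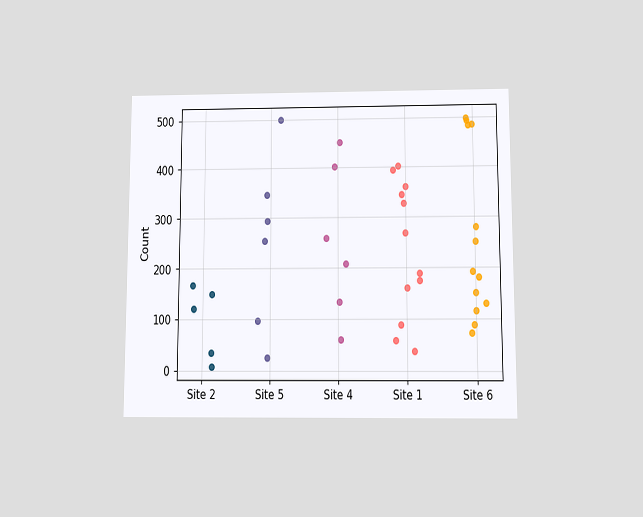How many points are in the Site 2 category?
The chart is viewed slightly from below. Counting the markers in the Site 2 column gives 5.

5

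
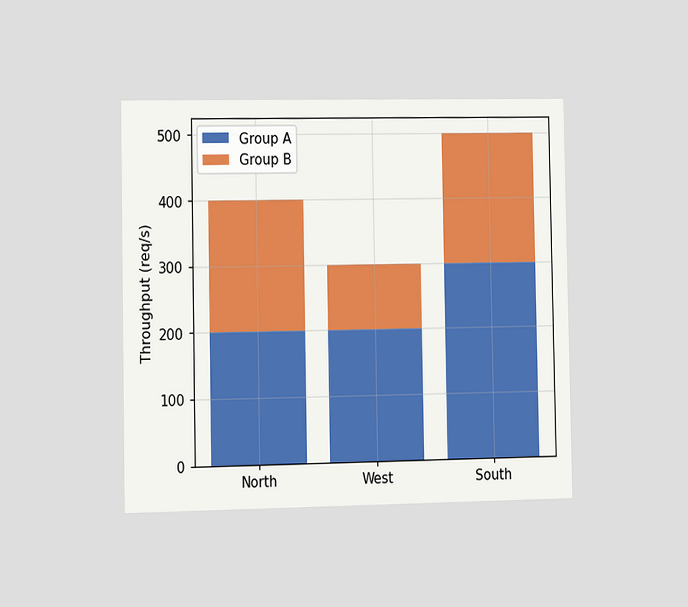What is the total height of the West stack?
300req/s

The chart is viewed at a slight angle. The West stack's top reaches 300req/s on the y-axis.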